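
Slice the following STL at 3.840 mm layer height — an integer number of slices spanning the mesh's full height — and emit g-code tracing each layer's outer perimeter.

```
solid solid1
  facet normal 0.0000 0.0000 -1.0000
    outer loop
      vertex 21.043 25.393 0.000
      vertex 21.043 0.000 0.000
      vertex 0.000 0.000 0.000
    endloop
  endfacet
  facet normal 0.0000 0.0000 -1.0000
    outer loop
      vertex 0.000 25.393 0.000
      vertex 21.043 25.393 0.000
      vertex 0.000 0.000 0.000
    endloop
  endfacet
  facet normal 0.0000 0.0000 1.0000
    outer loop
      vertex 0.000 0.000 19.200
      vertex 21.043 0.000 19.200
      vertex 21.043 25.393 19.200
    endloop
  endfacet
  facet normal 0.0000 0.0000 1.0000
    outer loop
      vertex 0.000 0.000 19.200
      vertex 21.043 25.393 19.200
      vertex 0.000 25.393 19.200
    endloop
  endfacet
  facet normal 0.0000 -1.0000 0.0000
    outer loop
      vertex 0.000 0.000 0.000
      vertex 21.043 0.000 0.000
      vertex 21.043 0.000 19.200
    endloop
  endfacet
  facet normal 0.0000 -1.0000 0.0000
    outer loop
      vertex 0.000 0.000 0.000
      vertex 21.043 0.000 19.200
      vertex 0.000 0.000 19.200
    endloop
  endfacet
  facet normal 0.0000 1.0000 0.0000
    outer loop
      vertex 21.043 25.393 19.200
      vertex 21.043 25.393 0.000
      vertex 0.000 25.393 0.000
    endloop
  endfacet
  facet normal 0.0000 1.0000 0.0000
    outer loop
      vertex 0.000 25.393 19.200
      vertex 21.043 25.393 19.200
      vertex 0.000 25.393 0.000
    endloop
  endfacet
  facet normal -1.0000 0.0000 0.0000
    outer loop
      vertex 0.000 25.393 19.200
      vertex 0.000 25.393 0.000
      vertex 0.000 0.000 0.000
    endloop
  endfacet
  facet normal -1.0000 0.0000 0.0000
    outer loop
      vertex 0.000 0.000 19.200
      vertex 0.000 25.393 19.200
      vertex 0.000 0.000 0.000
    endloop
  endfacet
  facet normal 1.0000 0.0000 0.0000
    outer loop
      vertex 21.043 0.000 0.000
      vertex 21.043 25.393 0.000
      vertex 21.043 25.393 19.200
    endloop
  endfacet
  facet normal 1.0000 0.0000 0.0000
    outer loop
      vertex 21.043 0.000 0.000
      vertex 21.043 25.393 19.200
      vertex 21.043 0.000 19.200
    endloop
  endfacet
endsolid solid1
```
; perimeter-only toolpath
G21 ; units = mm
G90 ; absolute positioning
G28 ; home
; layer 1
G0 Z3.840
G0 X0.000 Y0.000
G1 X21.043 Y0.000
G1 X21.043 Y25.393
G1 X0.000 Y25.393
G1 X0.000 Y0.000
; layer 2
G0 Z7.680
G0 X0.000 Y0.000
G1 X21.043 Y0.000
G1 X21.043 Y25.393
G1 X0.000 Y25.393
G1 X0.000 Y0.000
; layer 3
G0 Z11.520
G0 X0.000 Y0.000
G1 X21.043 Y0.000
G1 X21.043 Y25.393
G1 X0.000 Y25.393
G1 X0.000 Y0.000
; layer 4
G0 Z15.360
G0 X0.000 Y0.000
G1 X21.043 Y0.000
G1 X21.043 Y25.393
G1 X0.000 Y25.393
G1 X0.000 Y0.000
; layer 5
G0 Z19.200
G0 X0.000 Y0.000
G1 X21.043 Y0.000
G1 X21.043 Y25.393
G1 X0.000 Y25.393
G1 X0.000 Y0.000
M2 ; end

The solid is a rectangular box, roughly 21 × 25.4 mm footprint and 19.2 mm tall. Slicing at Δz = 3.840 mm — 5 equal slices spanning the solid's height, so layer i sits at z = i·h/5 — gives 5 non-empty perimeters. Each is a 4-segment closed polygon; G0 lifts to the layer z and rapids to the start vertex, then G1 traces the edges.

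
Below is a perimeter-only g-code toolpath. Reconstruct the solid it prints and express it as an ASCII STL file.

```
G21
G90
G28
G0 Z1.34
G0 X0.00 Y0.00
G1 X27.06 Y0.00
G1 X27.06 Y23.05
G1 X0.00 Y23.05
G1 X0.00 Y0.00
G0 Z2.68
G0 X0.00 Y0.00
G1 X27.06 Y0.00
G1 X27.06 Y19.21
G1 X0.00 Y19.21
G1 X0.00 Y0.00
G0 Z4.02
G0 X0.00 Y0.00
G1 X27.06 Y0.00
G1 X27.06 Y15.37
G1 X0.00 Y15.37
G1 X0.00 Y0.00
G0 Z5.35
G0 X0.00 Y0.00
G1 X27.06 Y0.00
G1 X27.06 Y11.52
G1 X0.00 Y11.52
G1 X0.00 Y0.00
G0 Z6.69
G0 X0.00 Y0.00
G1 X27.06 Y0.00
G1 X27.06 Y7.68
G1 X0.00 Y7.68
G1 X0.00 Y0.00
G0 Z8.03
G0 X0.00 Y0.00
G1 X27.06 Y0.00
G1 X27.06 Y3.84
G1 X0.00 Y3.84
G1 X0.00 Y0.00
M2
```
solid part
  facet normal 0.0000 0.0000 -1.0000
    outer loop
      vertex 27.06 26.89 0.00
      vertex 27.06 0.00 0.00
      vertex 0.00 0.00 0.00
    endloop
  endfacet
  facet normal 0.0000 0.0000 -1.0000
    outer loop
      vertex 0.00 26.89 0.00
      vertex 27.06 26.89 0.00
      vertex 0.00 0.00 0.00
    endloop
  endfacet
  facet normal 0.0000 -1.0000 0.0000
    outer loop
      vertex 0.00 0.00 0.00
      vertex 27.06 0.00 0.00
      vertex 27.06 0.00 9.37
    endloop
  endfacet
  facet normal 0.0000 -1.0000 0.0000
    outer loop
      vertex 0.00 0.00 0.00
      vertex 27.06 0.00 9.37
      vertex 0.00 0.00 9.37
    endloop
  endfacet
  facet normal 0.0000 0.3291 0.9443
    outer loop
      vertex 0.00 0.00 9.37
      vertex 27.06 0.00 9.37
      vertex 27.06 26.89 0.00
    endloop
  endfacet
  facet normal 0.0000 0.3291 0.9443
    outer loop
      vertex 0.00 0.00 9.37
      vertex 27.06 26.89 0.00
      vertex 0.00 26.89 0.00
    endloop
  endfacet
  facet normal -1.0000 0.0000 0.0000
    outer loop
      vertex 0.00 0.00 9.37
      vertex 0.00 26.89 0.00
      vertex 0.00 0.00 0.00
    endloop
  endfacet
  facet normal 1.0000 0.0000 0.0000
    outer loop
      vertex 27.06 0.00 0.00
      vertex 27.06 26.89 0.00
      vertex 27.06 0.00 9.37
    endloop
  endfacet
endsolid part

The G0 Z moves step by Δz≈1.34 mm. The G1 loops shrink linearly with z, so the solid tapers from its base footprint up to z≈9.37. Closing with a flat bottom cap and the tapered top and triangulating gives 8 facets — a wedge (ramp): 27.1 × 26.9 mm base, rising to 9.37 mm along the y=0 edge and sloping linearly to z=0 at y=26.9.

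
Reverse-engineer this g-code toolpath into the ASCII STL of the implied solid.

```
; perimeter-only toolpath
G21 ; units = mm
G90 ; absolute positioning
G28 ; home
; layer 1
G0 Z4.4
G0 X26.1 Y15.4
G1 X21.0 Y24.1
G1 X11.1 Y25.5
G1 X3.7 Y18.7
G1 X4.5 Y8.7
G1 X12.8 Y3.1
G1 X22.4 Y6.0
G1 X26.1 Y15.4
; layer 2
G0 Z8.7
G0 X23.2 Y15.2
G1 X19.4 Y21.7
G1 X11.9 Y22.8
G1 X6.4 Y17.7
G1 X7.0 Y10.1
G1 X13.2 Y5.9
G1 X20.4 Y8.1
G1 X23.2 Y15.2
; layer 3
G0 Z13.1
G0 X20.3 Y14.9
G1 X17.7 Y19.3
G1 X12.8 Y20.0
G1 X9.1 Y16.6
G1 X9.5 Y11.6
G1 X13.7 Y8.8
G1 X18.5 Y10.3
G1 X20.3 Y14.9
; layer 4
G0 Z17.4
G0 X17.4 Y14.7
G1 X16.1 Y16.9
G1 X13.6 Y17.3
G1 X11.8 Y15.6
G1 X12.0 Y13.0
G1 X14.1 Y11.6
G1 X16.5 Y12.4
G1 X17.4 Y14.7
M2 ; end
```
solid part
  facet normal 0.0000 0.0000 -1.0000
    outer loop
      vertex 10.2 28.3 0.0
      vertex 22.6 26.5 0.0
      vertex 29.0 15.6 0.0
    endloop
  endfacet
  facet normal 0.0000 0.0000 -1.0000
    outer loop
      vertex 1.0 19.8 0.0
      vertex 10.2 28.3 0.0
      vertex 29.0 15.6 0.0
    endloop
  endfacet
  facet normal 0.0000 0.0000 -1.0000
    outer loop
      vertex 2.0 7.2 0.0
      vertex 1.0 19.8 0.0
      vertex 29.0 15.6 0.0
    endloop
  endfacet
  facet normal 0.0000 0.0000 -1.0000
    outer loop
      vertex 12.4 0.2 0.0
      vertex 2.0 7.2 0.0
      vertex 29.0 15.6 0.0
    endloop
  endfacet
  facet normal 0.0000 0.0000 -1.0000
    outer loop
      vertex 24.4 3.9 0.0
      vertex 12.4 0.2 0.0
      vertex 29.0 15.6 0.0
    endloop
  endfacet
  facet normal 0.7397 0.4343 0.5139
    outer loop
      vertex 29.0 15.6 0.0
      vertex 22.6 26.5 0.0
      vertex 14.5 14.5 21.8
    endloop
  endfacet
  facet normal 0.1233 0.8493 0.5133
    outer loop
      vertex 22.6 26.5 0.0
      vertex 10.2 28.3 0.0
      vertex 14.5 14.5 21.8
    endloop
  endfacet
  facet normal -0.5822 0.6302 0.5137
    outer loop
      vertex 10.2 28.3 0.0
      vertex 1.0 19.8 0.0
      vertex 14.5 14.5 21.8
    endloop
  endfacet
  facet normal -0.8555 -0.0679 0.5133
    outer loop
      vertex 1.0 19.8 0.0
      vertex 2.0 7.2 0.0
      vertex 14.5 14.5 21.8
    endloop
  endfacet
  facet normal -0.4792 -0.7120 0.5132
    outer loop
      vertex 2.0 7.2 0.0
      vertex 12.4 0.2 0.0
      vertex 14.5 14.5 21.8
    endloop
  endfacet
  facet normal 0.2528 -0.8200 0.5135
    outer loop
      vertex 12.4 0.2 0.0
      vertex 24.4 3.9 0.0
      vertex 14.5 14.5 21.8
    endloop
  endfacet
  facet normal 0.7978 -0.3137 0.5148
    outer loop
      vertex 24.4 3.9 0.0
      vertex 29.0 15.6 0.0
      vertex 14.5 14.5 21.8
    endloop
  endfacet
endsolid part

The G0 Z moves step by Δz≈4.4 mm. The G1 loops shrink linearly with z, so the solid tapers from its base footprint up to z≈21.8. Closing with a flat bottom cap and the tapered top and triangulating gives 12 facets — a regular 7-sided pyramid, base circumscribed radius ≈ 14.5 mm, apex at z ≈ 21.8 mm.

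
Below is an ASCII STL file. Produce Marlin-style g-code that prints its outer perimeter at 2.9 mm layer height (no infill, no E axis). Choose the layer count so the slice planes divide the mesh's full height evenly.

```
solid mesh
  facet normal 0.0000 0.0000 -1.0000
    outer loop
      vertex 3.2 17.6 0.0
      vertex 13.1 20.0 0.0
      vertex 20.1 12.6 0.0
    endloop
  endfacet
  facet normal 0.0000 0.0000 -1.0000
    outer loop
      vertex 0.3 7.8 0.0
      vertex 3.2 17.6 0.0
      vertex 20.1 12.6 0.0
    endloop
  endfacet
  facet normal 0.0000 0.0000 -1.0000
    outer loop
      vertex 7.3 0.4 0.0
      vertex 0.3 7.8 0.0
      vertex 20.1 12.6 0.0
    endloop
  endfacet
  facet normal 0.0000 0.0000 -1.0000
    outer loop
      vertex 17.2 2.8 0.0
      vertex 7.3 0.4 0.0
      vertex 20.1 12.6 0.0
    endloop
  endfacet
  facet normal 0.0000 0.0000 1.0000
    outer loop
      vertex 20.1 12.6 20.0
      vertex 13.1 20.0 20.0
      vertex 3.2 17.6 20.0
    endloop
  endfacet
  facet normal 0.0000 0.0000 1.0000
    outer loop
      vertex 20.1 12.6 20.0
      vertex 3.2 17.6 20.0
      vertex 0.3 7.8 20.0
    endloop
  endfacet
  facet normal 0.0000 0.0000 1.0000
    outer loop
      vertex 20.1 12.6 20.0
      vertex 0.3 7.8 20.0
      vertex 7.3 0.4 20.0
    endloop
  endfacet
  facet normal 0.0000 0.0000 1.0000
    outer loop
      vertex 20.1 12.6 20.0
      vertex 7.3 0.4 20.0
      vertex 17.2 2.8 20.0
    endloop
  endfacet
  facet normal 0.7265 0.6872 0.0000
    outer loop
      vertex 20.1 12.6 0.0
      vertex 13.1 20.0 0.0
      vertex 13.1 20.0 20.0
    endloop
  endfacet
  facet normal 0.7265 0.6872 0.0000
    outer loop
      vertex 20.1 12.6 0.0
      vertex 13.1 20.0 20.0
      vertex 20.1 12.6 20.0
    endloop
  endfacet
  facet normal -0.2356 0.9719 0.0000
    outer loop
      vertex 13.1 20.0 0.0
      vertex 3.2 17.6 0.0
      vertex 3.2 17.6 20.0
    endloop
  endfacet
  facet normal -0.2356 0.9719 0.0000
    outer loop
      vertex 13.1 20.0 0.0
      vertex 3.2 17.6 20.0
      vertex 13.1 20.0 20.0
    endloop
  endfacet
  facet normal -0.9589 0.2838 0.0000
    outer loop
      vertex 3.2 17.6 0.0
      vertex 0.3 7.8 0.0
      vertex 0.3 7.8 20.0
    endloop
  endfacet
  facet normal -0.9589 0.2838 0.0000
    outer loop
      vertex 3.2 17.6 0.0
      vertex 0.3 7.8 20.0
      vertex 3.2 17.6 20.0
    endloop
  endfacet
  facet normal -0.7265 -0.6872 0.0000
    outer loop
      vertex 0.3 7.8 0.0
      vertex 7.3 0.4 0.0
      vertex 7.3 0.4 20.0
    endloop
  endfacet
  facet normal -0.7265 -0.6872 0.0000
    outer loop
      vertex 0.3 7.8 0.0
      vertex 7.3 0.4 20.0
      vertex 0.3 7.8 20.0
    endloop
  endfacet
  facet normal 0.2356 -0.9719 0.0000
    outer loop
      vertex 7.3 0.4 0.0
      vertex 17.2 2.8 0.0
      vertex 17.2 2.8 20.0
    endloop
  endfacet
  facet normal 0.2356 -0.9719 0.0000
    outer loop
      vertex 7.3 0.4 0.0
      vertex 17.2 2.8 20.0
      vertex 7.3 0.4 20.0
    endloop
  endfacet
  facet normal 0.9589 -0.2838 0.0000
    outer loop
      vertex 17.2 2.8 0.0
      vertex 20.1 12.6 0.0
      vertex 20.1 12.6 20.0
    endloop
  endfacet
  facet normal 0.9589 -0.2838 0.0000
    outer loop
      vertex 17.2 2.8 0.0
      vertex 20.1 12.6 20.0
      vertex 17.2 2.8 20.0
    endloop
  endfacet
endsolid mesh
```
; perimeter-only toolpath
G21 ; units = mm
G90 ; absolute positioning
G28 ; home
; layer 1
G0 Z2.9
G0 X20.1 Y12.6
G1 X13.1 Y20.0
G1 X3.2 Y17.6
G1 X0.3 Y7.8
G1 X7.3 Y0.4
G1 X17.2 Y2.8
G1 X20.1 Y12.6
; layer 2
G0 Z5.7
G0 X20.1 Y12.6
G1 X13.1 Y20.0
G1 X3.2 Y17.6
G1 X0.3 Y7.8
G1 X7.3 Y0.4
G1 X17.2 Y2.8
G1 X20.1 Y12.6
; layer 3
G0 Z8.6
G0 X20.1 Y12.6
G1 X13.1 Y20.0
G1 X3.2 Y17.6
G1 X0.3 Y7.8
G1 X7.3 Y0.4
G1 X17.2 Y2.8
G1 X20.1 Y12.6
; layer 4
G0 Z11.4
G0 X20.1 Y12.6
G1 X13.1 Y20.0
G1 X3.2 Y17.6
G1 X0.3 Y7.8
G1 X7.3 Y0.4
G1 X17.2 Y2.8
G1 X20.1 Y12.6
; layer 5
G0 Z14.3
G0 X20.1 Y12.6
G1 X13.1 Y20.0
G1 X3.2 Y17.6
G1 X0.3 Y7.8
G1 X7.3 Y0.4
G1 X17.2 Y2.8
G1 X20.1 Y12.6
; layer 6
G0 Z17.1
G0 X20.1 Y12.6
G1 X13.1 Y20.0
G1 X3.2 Y17.6
G1 X0.3 Y7.8
G1 X7.3 Y0.4
G1 X17.2 Y2.8
G1 X20.1 Y12.6
; layer 7
G0 Z20.0
G0 X20.1 Y12.6
G1 X13.1 Y20.0
G1 X3.2 Y17.6
G1 X0.3 Y7.8
G1 X7.3 Y0.4
G1 X17.2 Y2.8
G1 X20.1 Y12.6
M2 ; end

The solid is a regular 6-sided prism (a cylinder approximated with 6 flat sides), circumscribed radius ≈ 10.2 mm, height ≈ 20 mm. Slicing at Δz = 2.9 mm — 7 equal slices spanning the solid's height, so layer i sits at z = i·h/7 — gives 7 non-empty perimeters. Each is a 6-segment closed polygon; G0 lifts to the layer z and rapids to the start vertex, then G1 traces the edges.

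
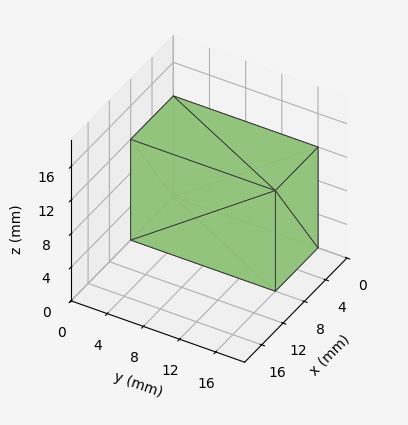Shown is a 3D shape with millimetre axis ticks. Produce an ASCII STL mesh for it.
Reading the render: the shape is a rectangular box, roughly 8 × 16 mm footprint and 12 mm tall (dimensions read to the nearest mm from the axis ticks). For the STL, each face is triangulated and given an outward normal.

solid part
  facet normal 0.0000 0.0000 -1.0000
    outer loop
      vertex 8.00 16.00 0.00
      vertex 8.00 0.00 0.00
      vertex 0.00 0.00 0.00
    endloop
  endfacet
  facet normal 0.0000 0.0000 -1.0000
    outer loop
      vertex 0.00 16.00 0.00
      vertex 8.00 16.00 0.00
      vertex 0.00 0.00 0.00
    endloop
  endfacet
  facet normal 0.0000 0.0000 1.0000
    outer loop
      vertex 0.00 0.00 12.00
      vertex 8.00 0.00 12.00
      vertex 8.00 16.00 12.00
    endloop
  endfacet
  facet normal 0.0000 0.0000 1.0000
    outer loop
      vertex 0.00 0.00 12.00
      vertex 8.00 16.00 12.00
      vertex 0.00 16.00 12.00
    endloop
  endfacet
  facet normal 0.0000 -1.0000 0.0000
    outer loop
      vertex 0.00 0.00 0.00
      vertex 8.00 0.00 0.00
      vertex 8.00 0.00 12.00
    endloop
  endfacet
  facet normal 0.0000 -1.0000 0.0000
    outer loop
      vertex 0.00 0.00 0.00
      vertex 8.00 0.00 12.00
      vertex 0.00 0.00 12.00
    endloop
  endfacet
  facet normal 0.0000 1.0000 0.0000
    outer loop
      vertex 8.00 16.00 12.00
      vertex 8.00 16.00 0.00
      vertex 0.00 16.00 0.00
    endloop
  endfacet
  facet normal 0.0000 1.0000 0.0000
    outer loop
      vertex 0.00 16.00 12.00
      vertex 8.00 16.00 12.00
      vertex 0.00 16.00 0.00
    endloop
  endfacet
  facet normal -1.0000 0.0000 0.0000
    outer loop
      vertex 0.00 16.00 12.00
      vertex 0.00 16.00 0.00
      vertex 0.00 0.00 0.00
    endloop
  endfacet
  facet normal -1.0000 0.0000 0.0000
    outer loop
      vertex 0.00 0.00 12.00
      vertex 0.00 16.00 12.00
      vertex 0.00 0.00 0.00
    endloop
  endfacet
  facet normal 1.0000 0.0000 0.0000
    outer loop
      vertex 8.00 0.00 0.00
      vertex 8.00 16.00 0.00
      vertex 8.00 16.00 12.00
    endloop
  endfacet
  facet normal 1.0000 0.0000 0.0000
    outer loop
      vertex 8.00 0.00 0.00
      vertex 8.00 16.00 12.00
      vertex 8.00 0.00 12.00
    endloop
  endfacet
endsolid part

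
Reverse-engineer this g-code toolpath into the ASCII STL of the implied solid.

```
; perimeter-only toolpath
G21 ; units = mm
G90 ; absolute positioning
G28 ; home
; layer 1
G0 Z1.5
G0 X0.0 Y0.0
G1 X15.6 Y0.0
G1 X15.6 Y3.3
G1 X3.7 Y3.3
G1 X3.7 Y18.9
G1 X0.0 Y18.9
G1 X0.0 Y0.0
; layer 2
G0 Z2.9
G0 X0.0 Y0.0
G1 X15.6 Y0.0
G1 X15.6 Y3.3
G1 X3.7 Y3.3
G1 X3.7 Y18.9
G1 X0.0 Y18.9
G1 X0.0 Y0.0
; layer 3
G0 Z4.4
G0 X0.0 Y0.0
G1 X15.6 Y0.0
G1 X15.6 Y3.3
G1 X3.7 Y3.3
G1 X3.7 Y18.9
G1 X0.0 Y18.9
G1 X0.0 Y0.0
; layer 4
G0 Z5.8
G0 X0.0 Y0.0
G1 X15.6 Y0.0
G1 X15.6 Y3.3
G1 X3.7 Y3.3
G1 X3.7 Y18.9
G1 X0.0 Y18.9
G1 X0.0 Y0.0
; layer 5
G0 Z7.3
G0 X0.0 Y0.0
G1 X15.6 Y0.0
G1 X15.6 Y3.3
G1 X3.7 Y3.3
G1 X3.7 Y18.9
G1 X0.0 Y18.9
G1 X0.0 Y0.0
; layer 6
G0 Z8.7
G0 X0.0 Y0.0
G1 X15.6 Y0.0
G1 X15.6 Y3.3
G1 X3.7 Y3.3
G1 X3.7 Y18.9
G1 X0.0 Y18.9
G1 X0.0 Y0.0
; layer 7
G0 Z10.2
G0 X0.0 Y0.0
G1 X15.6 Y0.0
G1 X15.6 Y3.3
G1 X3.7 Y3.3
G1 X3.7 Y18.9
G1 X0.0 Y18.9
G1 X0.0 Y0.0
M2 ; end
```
solid part
  facet normal 0.0000 0.0000 -1.0000
    outer loop
      vertex 15.6 3.3 0.0
      vertex 15.6 0.0 0.0
      vertex 0.0 0.0 0.0
    endloop
  endfacet
  facet normal 0.0000 0.0000 -1.0000
    outer loop
      vertex 3.7 3.3 0.0
      vertex 15.6 3.3 0.0
      vertex 0.0 0.0 0.0
    endloop
  endfacet
  facet normal 0.0000 0.0000 -1.0000
    outer loop
      vertex 3.7 18.9 0.0
      vertex 3.7 3.3 0.0
      vertex 0.0 0.0 0.0
    endloop
  endfacet
  facet normal 0.0000 0.0000 -1.0000
    outer loop
      vertex 0.0 18.9 0.0
      vertex 3.7 18.9 0.0
      vertex 0.0 0.0 0.0
    endloop
  endfacet
  facet normal 0.0000 0.0000 1.0000
    outer loop
      vertex 0.0 0.0 10.2
      vertex 15.6 0.0 10.2
      vertex 15.6 3.3 10.2
    endloop
  endfacet
  facet normal 0.0000 0.0000 1.0000
    outer loop
      vertex 0.0 0.0 10.2
      vertex 15.6 3.3 10.2
      vertex 3.7 3.3 10.2
    endloop
  endfacet
  facet normal 0.0000 0.0000 1.0000
    outer loop
      vertex 0.0 0.0 10.2
      vertex 3.7 3.3 10.2
      vertex 3.7 18.9 10.2
    endloop
  endfacet
  facet normal 0.0000 0.0000 1.0000
    outer loop
      vertex 0.0 0.0 10.2
      vertex 3.7 18.9 10.2
      vertex 0.0 18.9 10.2
    endloop
  endfacet
  facet normal 0.0000 -1.0000 0.0000
    outer loop
      vertex 0.0 0.0 0.0
      vertex 15.6 0.0 0.0
      vertex 15.6 0.0 10.2
    endloop
  endfacet
  facet normal 0.0000 -1.0000 0.0000
    outer loop
      vertex 0.0 0.0 0.0
      vertex 15.6 0.0 10.2
      vertex 0.0 0.0 10.2
    endloop
  endfacet
  facet normal 1.0000 0.0000 0.0000
    outer loop
      vertex 15.6 0.0 0.0
      vertex 15.6 3.3 0.0
      vertex 15.6 3.3 10.2
    endloop
  endfacet
  facet normal 1.0000 0.0000 0.0000
    outer loop
      vertex 15.6 0.0 0.0
      vertex 15.6 3.3 10.2
      vertex 15.6 0.0 10.2
    endloop
  endfacet
  facet normal 0.0000 1.0000 0.0000
    outer loop
      vertex 15.6 3.3 0.0
      vertex 3.7 3.3 0.0
      vertex 3.7 3.3 10.2
    endloop
  endfacet
  facet normal 0.0000 1.0000 0.0000
    outer loop
      vertex 15.6 3.3 0.0
      vertex 3.7 3.3 10.2
      vertex 15.6 3.3 10.2
    endloop
  endfacet
  facet normal 1.0000 0.0000 0.0000
    outer loop
      vertex 3.7 3.3 0.0
      vertex 3.7 18.9 0.0
      vertex 3.7 18.9 10.2
    endloop
  endfacet
  facet normal 1.0000 0.0000 0.0000
    outer loop
      vertex 3.7 3.3 0.0
      vertex 3.7 18.9 10.2
      vertex 3.7 3.3 10.2
    endloop
  endfacet
  facet normal 0.0000 1.0000 0.0000
    outer loop
      vertex 3.7 18.9 0.0
      vertex 0.0 18.9 0.0
      vertex 0.0 18.9 10.2
    endloop
  endfacet
  facet normal 0.0000 1.0000 0.0000
    outer loop
      vertex 3.7 18.9 0.0
      vertex 0.0 18.9 10.2
      vertex 3.7 18.9 10.2
    endloop
  endfacet
  facet normal -1.0000 0.0000 0.0000
    outer loop
      vertex 0.0 18.9 0.0
      vertex 0.0 0.0 0.0
      vertex 0.0 0.0 10.2
    endloop
  endfacet
  facet normal -1.0000 0.0000 0.0000
    outer loop
      vertex 0.0 18.9 0.0
      vertex 0.0 0.0 10.2
      vertex 0.0 18.9 10.2
    endloop
  endfacet
endsolid part

The G0 Z moves step by Δz≈1.5 mm. Every layer's G1 loop is the same polygon, so the solid is a straight extrusion of it from z=0 to z≈10.2. Closing with flat bottom and top caps and triangulating gives 20 facets — an L-shaped prism: outer 15.6 × 18.9 mm, arm thicknesses ≈ 3.3 mm (horizontal) and 3.7 mm (vertical), extruded 10.2 mm in z.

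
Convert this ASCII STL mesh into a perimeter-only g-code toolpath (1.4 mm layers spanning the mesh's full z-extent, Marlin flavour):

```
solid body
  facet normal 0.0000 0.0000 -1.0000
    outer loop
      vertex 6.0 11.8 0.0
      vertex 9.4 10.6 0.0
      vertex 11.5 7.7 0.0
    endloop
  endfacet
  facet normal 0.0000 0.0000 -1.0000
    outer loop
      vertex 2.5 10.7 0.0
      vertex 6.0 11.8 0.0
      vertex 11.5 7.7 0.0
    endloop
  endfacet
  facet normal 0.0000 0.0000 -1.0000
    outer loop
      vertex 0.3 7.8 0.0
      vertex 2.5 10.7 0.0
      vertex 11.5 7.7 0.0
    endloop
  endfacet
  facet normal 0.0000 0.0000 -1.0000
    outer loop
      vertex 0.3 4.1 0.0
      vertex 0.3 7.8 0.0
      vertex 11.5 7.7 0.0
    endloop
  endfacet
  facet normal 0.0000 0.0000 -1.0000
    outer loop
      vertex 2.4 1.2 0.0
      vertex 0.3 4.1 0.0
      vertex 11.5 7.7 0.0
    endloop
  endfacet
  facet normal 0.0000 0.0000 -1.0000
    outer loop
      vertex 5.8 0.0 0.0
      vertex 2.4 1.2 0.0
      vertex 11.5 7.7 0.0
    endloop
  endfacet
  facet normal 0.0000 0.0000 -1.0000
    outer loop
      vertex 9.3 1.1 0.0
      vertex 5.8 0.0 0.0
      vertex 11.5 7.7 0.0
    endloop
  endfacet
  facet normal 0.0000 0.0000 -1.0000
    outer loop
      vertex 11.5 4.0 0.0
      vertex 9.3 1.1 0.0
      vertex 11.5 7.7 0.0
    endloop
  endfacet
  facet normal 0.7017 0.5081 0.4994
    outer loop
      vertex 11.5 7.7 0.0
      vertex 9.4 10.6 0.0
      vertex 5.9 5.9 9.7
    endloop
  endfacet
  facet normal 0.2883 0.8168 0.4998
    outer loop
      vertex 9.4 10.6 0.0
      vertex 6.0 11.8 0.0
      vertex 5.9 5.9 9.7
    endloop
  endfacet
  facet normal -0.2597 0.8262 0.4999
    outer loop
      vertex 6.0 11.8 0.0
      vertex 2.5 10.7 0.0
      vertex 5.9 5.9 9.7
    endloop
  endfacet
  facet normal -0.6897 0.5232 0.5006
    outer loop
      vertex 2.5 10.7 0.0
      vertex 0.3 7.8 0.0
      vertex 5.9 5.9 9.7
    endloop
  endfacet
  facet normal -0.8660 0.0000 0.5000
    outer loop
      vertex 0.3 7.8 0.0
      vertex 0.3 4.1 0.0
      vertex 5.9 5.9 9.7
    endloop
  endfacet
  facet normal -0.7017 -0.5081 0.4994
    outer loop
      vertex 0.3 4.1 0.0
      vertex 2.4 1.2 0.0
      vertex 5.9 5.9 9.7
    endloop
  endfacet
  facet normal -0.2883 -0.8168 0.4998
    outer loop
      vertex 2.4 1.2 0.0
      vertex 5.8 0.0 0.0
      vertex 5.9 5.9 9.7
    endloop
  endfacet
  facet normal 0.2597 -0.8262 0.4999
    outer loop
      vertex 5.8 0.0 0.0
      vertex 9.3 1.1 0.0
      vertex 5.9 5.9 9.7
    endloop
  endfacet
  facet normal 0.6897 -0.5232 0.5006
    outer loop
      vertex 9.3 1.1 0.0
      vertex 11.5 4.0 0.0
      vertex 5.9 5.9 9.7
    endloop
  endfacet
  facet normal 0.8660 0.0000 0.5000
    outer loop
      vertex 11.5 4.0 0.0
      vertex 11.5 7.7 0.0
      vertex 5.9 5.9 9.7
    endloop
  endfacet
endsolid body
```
; perimeter-only toolpath
G21 ; units = mm
G90 ; absolute positioning
G28 ; home
; layer 1
G0 Z1.4
G0 X10.7 Y7.4
G1 X8.9 Y9.9
G1 X6.0 Y11.0
G1 X3.0 Y10.0
G1 X1.1 Y7.5
G1 X1.1 Y4.4
G1 X2.9 Y1.9
G1 X5.8 Y0.8
G1 X8.8 Y1.8
G1 X10.7 Y4.3
G1 X10.7 Y7.4
; layer 2
G0 Z2.8
G0 X9.9 Y7.2
G1 X8.4 Y9.3
G1 X6.0 Y10.1
G1 X3.5 Y9.3
G1 X1.9 Y7.3
G1 X1.9 Y4.6
G1 X3.4 Y2.5
G1 X5.8 Y1.7
G1 X8.3 Y2.5
G1 X9.9 Y4.5
G1 X9.9 Y7.2
; layer 3
G0 Z4.2
G0 X9.1 Y6.9
G1 X7.9 Y8.6
G1 X6.0 Y9.3
G1 X4.0 Y8.6
G1 X2.7 Y7.0
G1 X2.7 Y4.9
G1 X3.9 Y3.2
G1 X5.8 Y2.5
G1 X7.8 Y3.2
G1 X9.1 Y4.8
G1 X9.1 Y6.9
; layer 4
G0 Z5.5
G0 X8.3 Y6.7
G1 X7.4 Y7.9
G1 X5.9 Y8.4
G1 X4.4 Y8.0
G1 X3.5 Y6.7
G1 X3.5 Y5.1
G1 X4.4 Y3.9
G1 X5.9 Y3.4
G1 X7.4 Y3.8
G1 X8.3 Y5.1
G1 X8.3 Y6.7
; layer 5
G0 Z6.9
G0 X7.5 Y6.4
G1 X6.9 Y7.2
G1 X5.9 Y7.6
G1 X4.9 Y7.3
G1 X4.3 Y6.4
G1 X4.3 Y5.4
G1 X4.9 Y4.6
G1 X5.9 Y4.2
G1 X6.9 Y4.5
G1 X7.5 Y5.4
G1 X7.5 Y6.4
; layer 6
G0 Z8.3
G0 X6.7 Y6.2
G1 X6.4 Y6.6
G1 X5.9 Y6.7
G1 X5.4 Y6.6
G1 X5.1 Y6.2
G1 X5.1 Y5.6
G1 X5.4 Y5.2
G1 X5.9 Y5.1
G1 X6.4 Y5.2
G1 X6.7 Y5.6
G1 X6.7 Y6.2
M2 ; end

The solid is a regular 10-sided pyramid, base circumscribed radius ≈ 5.9 mm, apex at z ≈ 9.7 mm. Slicing at Δz = 1.4 mm — 7 equal slices spanning the solid's height, so layer i sits at z = i·h/7 — gives 6 non-empty perimeters. Each is a 10-segment closed polygon; G0 lifts to the layer z and rapids to the start vertex, then G1 traces the edges. The cross-section shrinks linearly with z (the slice at the apex is degenerate and omitted).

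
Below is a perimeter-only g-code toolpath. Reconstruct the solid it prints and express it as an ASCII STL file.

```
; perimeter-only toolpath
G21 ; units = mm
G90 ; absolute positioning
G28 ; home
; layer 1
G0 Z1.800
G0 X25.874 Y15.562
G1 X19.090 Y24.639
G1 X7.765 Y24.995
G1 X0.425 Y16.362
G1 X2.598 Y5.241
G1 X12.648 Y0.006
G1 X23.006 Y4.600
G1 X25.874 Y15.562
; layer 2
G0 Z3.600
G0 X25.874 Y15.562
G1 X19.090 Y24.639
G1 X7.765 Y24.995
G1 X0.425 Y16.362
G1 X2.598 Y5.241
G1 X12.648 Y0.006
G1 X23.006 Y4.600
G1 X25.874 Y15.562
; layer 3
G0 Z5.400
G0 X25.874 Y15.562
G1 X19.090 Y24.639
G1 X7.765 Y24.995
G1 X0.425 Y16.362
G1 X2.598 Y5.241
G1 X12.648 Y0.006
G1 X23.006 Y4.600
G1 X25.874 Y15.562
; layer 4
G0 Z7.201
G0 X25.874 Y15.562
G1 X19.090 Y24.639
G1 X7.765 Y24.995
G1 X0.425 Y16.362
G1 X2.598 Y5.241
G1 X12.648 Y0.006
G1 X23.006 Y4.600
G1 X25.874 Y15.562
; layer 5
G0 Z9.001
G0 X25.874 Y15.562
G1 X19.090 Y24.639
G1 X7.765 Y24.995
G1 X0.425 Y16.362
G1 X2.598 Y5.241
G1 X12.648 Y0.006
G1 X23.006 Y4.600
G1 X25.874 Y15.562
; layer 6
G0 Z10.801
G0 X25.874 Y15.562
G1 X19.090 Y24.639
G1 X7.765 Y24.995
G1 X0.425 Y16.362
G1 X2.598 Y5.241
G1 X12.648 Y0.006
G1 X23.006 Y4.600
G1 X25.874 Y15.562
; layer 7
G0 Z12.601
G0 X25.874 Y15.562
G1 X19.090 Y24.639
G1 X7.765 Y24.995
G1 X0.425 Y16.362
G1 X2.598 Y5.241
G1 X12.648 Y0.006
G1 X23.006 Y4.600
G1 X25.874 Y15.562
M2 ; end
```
solid part
  facet normal 0.0000 0.0000 -1.0000
    outer loop
      vertex 7.765 24.995 0.000
      vertex 19.090 24.639 0.000
      vertex 25.874 15.562 0.000
    endloop
  endfacet
  facet normal 0.0000 0.0000 -1.0000
    outer loop
      vertex 0.425 16.362 0.000
      vertex 7.765 24.995 0.000
      vertex 25.874 15.562 0.000
    endloop
  endfacet
  facet normal 0.0000 0.0000 -1.0000
    outer loop
      vertex 2.598 5.241 0.000
      vertex 0.425 16.362 0.000
      vertex 25.874 15.562 0.000
    endloop
  endfacet
  facet normal 0.0000 0.0000 -1.0000
    outer loop
      vertex 12.648 0.006 0.000
      vertex 2.598 5.241 0.000
      vertex 25.874 15.562 0.000
    endloop
  endfacet
  facet normal 0.0000 0.0000 -1.0000
    outer loop
      vertex 23.006 4.600 0.000
      vertex 12.648 0.006 0.000
      vertex 25.874 15.562 0.000
    endloop
  endfacet
  facet normal 0.0000 0.0000 1.0000
    outer loop
      vertex 25.874 15.562 12.601
      vertex 19.090 24.639 12.601
      vertex 7.765 24.995 12.601
    endloop
  endfacet
  facet normal 0.0000 0.0000 1.0000
    outer loop
      vertex 25.874 15.562 12.601
      vertex 7.765 24.995 12.601
      vertex 0.425 16.362 12.601
    endloop
  endfacet
  facet normal 0.0000 0.0000 1.0000
    outer loop
      vertex 25.874 15.562 12.601
      vertex 0.425 16.362 12.601
      vertex 2.598 5.241 12.601
    endloop
  endfacet
  facet normal 0.0000 0.0000 1.0000
    outer loop
      vertex 25.874 15.562 12.601
      vertex 2.598 5.241 12.601
      vertex 12.648 0.006 12.601
    endloop
  endfacet
  facet normal 0.0000 0.0000 1.0000
    outer loop
      vertex 25.874 15.562 12.601
      vertex 12.648 0.006 12.601
      vertex 23.006 4.600 12.601
    endloop
  endfacet
  facet normal 0.8010 0.5987 0.0000
    outer loop
      vertex 25.874 15.562 0.000
      vertex 19.090 24.639 0.000
      vertex 19.090 24.639 12.601
    endloop
  endfacet
  facet normal 0.8010 0.5987 0.0000
    outer loop
      vertex 25.874 15.562 0.000
      vertex 19.090 24.639 12.601
      vertex 25.874 15.562 12.601
    endloop
  endfacet
  facet normal 0.0314 0.9995 0.0000
    outer loop
      vertex 19.090 24.639 0.000
      vertex 7.765 24.995 0.000
      vertex 7.765 24.995 12.601
    endloop
  endfacet
  facet normal 0.0314 0.9995 0.0000
    outer loop
      vertex 19.090 24.639 0.000
      vertex 7.765 24.995 12.601
      vertex 19.090 24.639 12.601
    endloop
  endfacet
  facet normal -0.7619 0.6477 0.0000
    outer loop
      vertex 7.765 24.995 0.000
      vertex 0.425 16.362 0.000
      vertex 0.425 16.362 12.601
    endloop
  endfacet
  facet normal -0.7619 0.6477 0.0000
    outer loop
      vertex 7.765 24.995 0.000
      vertex 0.425 16.362 12.601
      vertex 7.765 24.995 12.601
    endloop
  endfacet
  facet normal -0.9814 -0.1918 0.0000
    outer loop
      vertex 0.425 16.362 0.000
      vertex 2.598 5.241 0.000
      vertex 2.598 5.241 12.601
    endloop
  endfacet
  facet normal -0.9814 -0.1918 0.0000
    outer loop
      vertex 0.425 16.362 0.000
      vertex 2.598 5.241 12.601
      vertex 0.425 16.362 12.601
    endloop
  endfacet
  facet normal -0.4620 -0.8869 0.0000
    outer loop
      vertex 2.598 5.241 0.000
      vertex 12.648 0.006 0.000
      vertex 12.648 0.006 12.601
    endloop
  endfacet
  facet normal -0.4620 -0.8869 0.0000
    outer loop
      vertex 2.598 5.241 0.000
      vertex 12.648 0.006 12.601
      vertex 2.598 5.241 12.601
    endloop
  endfacet
  facet normal 0.4054 -0.9141 0.0000
    outer loop
      vertex 12.648 0.006 0.000
      vertex 23.006 4.600 0.000
      vertex 23.006 4.600 12.601
    endloop
  endfacet
  facet normal 0.4054 -0.9141 0.0000
    outer loop
      vertex 12.648 0.006 0.000
      vertex 23.006 4.600 12.601
      vertex 12.648 0.006 12.601
    endloop
  endfacet
  facet normal 0.9674 -0.2531 0.0000
    outer loop
      vertex 23.006 4.600 0.000
      vertex 25.874 15.562 0.000
      vertex 25.874 15.562 12.601
    endloop
  endfacet
  facet normal 0.9674 -0.2531 0.0000
    outer loop
      vertex 23.006 4.600 0.000
      vertex 25.874 15.562 12.601
      vertex 23.006 4.600 12.601
    endloop
  endfacet
endsolid part

The G0 Z moves step by Δz≈1.800 mm. Every layer's G1 loop is the same polygon, so the solid is a straight extrusion of it from z=0 to z≈12.6. Closing with flat bottom and top caps and triangulating gives 24 facets — a regular 7-sided prism (a cylinder approximated with 7 flat sides), circumscribed radius ≈ 13.1 mm, height ≈ 12.6 mm.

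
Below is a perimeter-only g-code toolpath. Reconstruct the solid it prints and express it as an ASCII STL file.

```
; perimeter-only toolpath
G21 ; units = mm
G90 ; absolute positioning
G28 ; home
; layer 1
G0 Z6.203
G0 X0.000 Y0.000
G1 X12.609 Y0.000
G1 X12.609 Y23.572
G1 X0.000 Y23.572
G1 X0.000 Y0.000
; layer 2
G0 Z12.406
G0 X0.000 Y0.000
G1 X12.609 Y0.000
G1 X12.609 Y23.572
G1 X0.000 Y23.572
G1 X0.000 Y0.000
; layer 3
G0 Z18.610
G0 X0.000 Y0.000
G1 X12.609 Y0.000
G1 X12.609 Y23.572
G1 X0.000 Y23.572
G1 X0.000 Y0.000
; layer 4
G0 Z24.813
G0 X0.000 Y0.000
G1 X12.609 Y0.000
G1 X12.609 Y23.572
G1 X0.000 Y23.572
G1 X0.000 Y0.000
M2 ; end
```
solid part
  facet normal 0.0000 0.0000 -1.0000
    outer loop
      vertex 12.609 23.572 0.000
      vertex 12.609 0.000 0.000
      vertex 0.000 0.000 0.000
    endloop
  endfacet
  facet normal 0.0000 0.0000 -1.0000
    outer loop
      vertex 0.000 23.572 0.000
      vertex 12.609 23.572 0.000
      vertex 0.000 0.000 0.000
    endloop
  endfacet
  facet normal 0.0000 0.0000 1.0000
    outer loop
      vertex 0.000 0.000 24.813
      vertex 12.609 0.000 24.813
      vertex 12.609 23.572 24.813
    endloop
  endfacet
  facet normal 0.0000 0.0000 1.0000
    outer loop
      vertex 0.000 0.000 24.813
      vertex 12.609 23.572 24.813
      vertex 0.000 23.572 24.813
    endloop
  endfacet
  facet normal 0.0000 -1.0000 0.0000
    outer loop
      vertex 0.000 0.000 0.000
      vertex 12.609 0.000 0.000
      vertex 12.609 0.000 24.813
    endloop
  endfacet
  facet normal 0.0000 -1.0000 0.0000
    outer loop
      vertex 0.000 0.000 0.000
      vertex 12.609 0.000 24.813
      vertex 0.000 0.000 24.813
    endloop
  endfacet
  facet normal 0.0000 1.0000 0.0000
    outer loop
      vertex 12.609 23.572 24.813
      vertex 12.609 23.572 0.000
      vertex 0.000 23.572 0.000
    endloop
  endfacet
  facet normal 0.0000 1.0000 0.0000
    outer loop
      vertex 0.000 23.572 24.813
      vertex 12.609 23.572 24.813
      vertex 0.000 23.572 0.000
    endloop
  endfacet
  facet normal -1.0000 0.0000 0.0000
    outer loop
      vertex 0.000 23.572 24.813
      vertex 0.000 23.572 0.000
      vertex 0.000 0.000 0.000
    endloop
  endfacet
  facet normal -1.0000 0.0000 0.0000
    outer loop
      vertex 0.000 0.000 24.813
      vertex 0.000 23.572 24.813
      vertex 0.000 0.000 0.000
    endloop
  endfacet
  facet normal 1.0000 0.0000 0.0000
    outer loop
      vertex 12.609 0.000 0.000
      vertex 12.609 23.572 0.000
      vertex 12.609 23.572 24.813
    endloop
  endfacet
  facet normal 1.0000 0.0000 0.0000
    outer loop
      vertex 12.609 0.000 0.000
      vertex 12.609 23.572 24.813
      vertex 12.609 0.000 24.813
    endloop
  endfacet
endsolid part

The G0 Z moves step by Δz≈6.203 mm. Every layer's G1 loop is the same polygon, so the solid is a straight extrusion of it from z=0 to z≈24.8. Closing with flat bottom and top caps and triangulating gives 12 facets — a rectangular box, roughly 12.6 × 23.6 mm footprint and 24.8 mm tall.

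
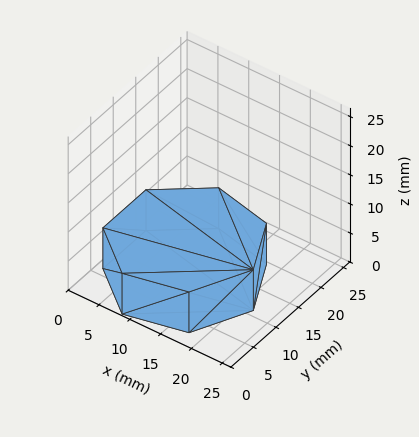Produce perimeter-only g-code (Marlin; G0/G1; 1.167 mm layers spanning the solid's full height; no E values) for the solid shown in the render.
Reading the render: the shape is a regular 7-sided prism (a cylinder approximated with 7 flat sides), circumscribed radius ≈ 11 mm, height ≈ 7 mm (dimensions read to the nearest mm from the axis ticks). For the g-code, the solid's height is divided into equal slices at the stated Δz and each level perimeter traced with G1 moves after a G0 lift.

; perimeter-only toolpath
G21 ; units = mm
G90 ; absolute positioning
G28 ; home
; layer 1
G0 Z1.167
G0 X22.000 Y11.000
G1 X17.858 Y19.600
G1 X8.552 Y21.724
G1 X1.089 Y15.773
G1 X1.089 Y6.227
G1 X8.552 Y0.276
G1 X17.858 Y2.400
G1 X22.000 Y11.000
; layer 2
G0 Z2.333
G0 X22.000 Y11.000
G1 X17.858 Y19.600
G1 X8.552 Y21.724
G1 X1.089 Y15.773
G1 X1.089 Y6.227
G1 X8.552 Y0.276
G1 X17.858 Y2.400
G1 X22.000 Y11.000
; layer 3
G0 Z3.500
G0 X22.000 Y11.000
G1 X17.858 Y19.600
G1 X8.552 Y21.724
G1 X1.089 Y15.773
G1 X1.089 Y6.227
G1 X8.552 Y0.276
G1 X17.858 Y2.400
G1 X22.000 Y11.000
; layer 4
G0 Z4.667
G0 X22.000 Y11.000
G1 X17.858 Y19.600
G1 X8.552 Y21.724
G1 X1.089 Y15.773
G1 X1.089 Y6.227
G1 X8.552 Y0.276
G1 X17.858 Y2.400
G1 X22.000 Y11.000
; layer 5
G0 Z5.833
G0 X22.000 Y11.000
G1 X17.858 Y19.600
G1 X8.552 Y21.724
G1 X1.089 Y15.773
G1 X1.089 Y6.227
G1 X8.552 Y0.276
G1 X17.858 Y2.400
G1 X22.000 Y11.000
; layer 6
G0 Z7.000
G0 X22.000 Y11.000
G1 X17.858 Y19.600
G1 X8.552 Y21.724
G1 X1.089 Y15.773
G1 X1.089 Y6.227
G1 X8.552 Y0.276
G1 X17.858 Y2.400
G1 X22.000 Y11.000
M2 ; end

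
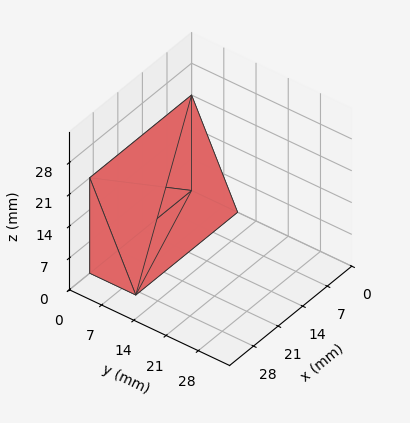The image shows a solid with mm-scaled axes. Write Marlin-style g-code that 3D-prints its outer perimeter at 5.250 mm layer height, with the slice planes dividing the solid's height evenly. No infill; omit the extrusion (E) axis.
Reading the render: the shape is a wedge (ramp): 29 × 10 mm base, rising to 21 mm along the y=0 edge and sloping linearly to z=0 at y=10 (dimensions read to the nearest mm from the axis ticks). For the g-code, the solid's height is divided into equal slices at the stated Δz and each level perimeter traced with G1 moves after a G0 lift.

; perimeter-only toolpath
G21 ; units = mm
G90 ; absolute positioning
G28 ; home
; layer 1
G0 Z5.250
G0 X0.000 Y0.000
G1 X29.000 Y0.000
G1 X29.000 Y7.500
G1 X0.000 Y7.500
G1 X0.000 Y0.000
; layer 2
G0 Z10.500
G0 X0.000 Y0.000
G1 X29.000 Y0.000
G1 X29.000 Y5.000
G1 X0.000 Y5.000
G1 X0.000 Y0.000
; layer 3
G0 Z15.750
G0 X0.000 Y0.000
G1 X29.000 Y0.000
G1 X29.000 Y2.500
G1 X0.000 Y2.500
G1 X0.000 Y0.000
M2 ; end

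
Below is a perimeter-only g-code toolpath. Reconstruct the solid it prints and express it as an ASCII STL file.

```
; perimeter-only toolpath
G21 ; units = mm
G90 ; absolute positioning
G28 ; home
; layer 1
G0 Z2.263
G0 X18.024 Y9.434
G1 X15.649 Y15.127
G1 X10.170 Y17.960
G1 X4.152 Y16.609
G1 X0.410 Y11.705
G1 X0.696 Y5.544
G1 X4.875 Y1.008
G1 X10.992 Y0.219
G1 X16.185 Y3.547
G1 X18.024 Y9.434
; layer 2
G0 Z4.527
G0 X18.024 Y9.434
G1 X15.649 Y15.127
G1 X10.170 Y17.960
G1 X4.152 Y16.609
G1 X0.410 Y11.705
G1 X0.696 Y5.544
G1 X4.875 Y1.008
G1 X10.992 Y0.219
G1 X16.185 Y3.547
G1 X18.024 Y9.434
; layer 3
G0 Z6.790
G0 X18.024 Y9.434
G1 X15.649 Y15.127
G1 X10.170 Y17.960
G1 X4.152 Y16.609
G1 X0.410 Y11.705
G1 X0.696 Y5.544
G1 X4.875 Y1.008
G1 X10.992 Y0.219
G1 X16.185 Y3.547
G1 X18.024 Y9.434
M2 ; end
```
solid part
  facet normal 0.0000 0.0000 -1.0000
    outer loop
      vertex 10.170 17.960 0.000
      vertex 15.649 15.127 0.000
      vertex 18.024 9.434 0.000
    endloop
  endfacet
  facet normal 0.0000 0.0000 -1.0000
    outer loop
      vertex 4.152 16.609 0.000
      vertex 10.170 17.960 0.000
      vertex 18.024 9.434 0.000
    endloop
  endfacet
  facet normal 0.0000 0.0000 -1.0000
    outer loop
      vertex 0.410 11.705 0.000
      vertex 4.152 16.609 0.000
      vertex 18.024 9.434 0.000
    endloop
  endfacet
  facet normal 0.0000 0.0000 -1.0000
    outer loop
      vertex 0.696 5.544 0.000
      vertex 0.410 11.705 0.000
      vertex 18.024 9.434 0.000
    endloop
  endfacet
  facet normal 0.0000 0.0000 -1.0000
    outer loop
      vertex 4.875 1.008 0.000
      vertex 0.696 5.544 0.000
      vertex 18.024 9.434 0.000
    endloop
  endfacet
  facet normal 0.0000 0.0000 -1.0000
    outer loop
      vertex 10.992 0.219 0.000
      vertex 4.875 1.008 0.000
      vertex 18.024 9.434 0.000
    endloop
  endfacet
  facet normal 0.0000 0.0000 -1.0000
    outer loop
      vertex 16.185 3.547 0.000
      vertex 10.992 0.219 0.000
      vertex 18.024 9.434 0.000
    endloop
  endfacet
  facet normal 0.0000 0.0000 1.0000
    outer loop
      vertex 18.024 9.434 6.790
      vertex 15.649 15.127 6.790
      vertex 10.170 17.960 6.790
    endloop
  endfacet
  facet normal 0.0000 0.0000 1.0000
    outer loop
      vertex 18.024 9.434 6.790
      vertex 10.170 17.960 6.790
      vertex 4.152 16.609 6.790
    endloop
  endfacet
  facet normal 0.0000 0.0000 1.0000
    outer loop
      vertex 18.024 9.434 6.790
      vertex 4.152 16.609 6.790
      vertex 0.410 11.705 6.790
    endloop
  endfacet
  facet normal 0.0000 0.0000 1.0000
    outer loop
      vertex 18.024 9.434 6.790
      vertex 0.410 11.705 6.790
      vertex 0.696 5.544 6.790
    endloop
  endfacet
  facet normal 0.0000 0.0000 1.0000
    outer loop
      vertex 18.024 9.434 6.790
      vertex 0.696 5.544 6.790
      vertex 4.875 1.008 6.790
    endloop
  endfacet
  facet normal 0.0000 0.0000 1.0000
    outer loop
      vertex 18.024 9.434 6.790
      vertex 4.875 1.008 6.790
      vertex 10.992 0.219 6.790
    endloop
  endfacet
  facet normal 0.0000 0.0000 1.0000
    outer loop
      vertex 18.024 9.434 6.790
      vertex 10.992 0.219 6.790
      vertex 16.185 3.547 6.790
    endloop
  endfacet
  facet normal 0.9229 0.3850 0.0000
    outer loop
      vertex 18.024 9.434 0.000
      vertex 15.649 15.127 0.000
      vertex 15.649 15.127 6.790
    endloop
  endfacet
  facet normal 0.9229 0.3850 0.0000
    outer loop
      vertex 18.024 9.434 0.000
      vertex 15.649 15.127 6.790
      vertex 18.024 9.434 6.790
    endloop
  endfacet
  facet normal 0.4593 0.8883 0.0000
    outer loop
      vertex 15.649 15.127 0.000
      vertex 10.170 17.960 0.000
      vertex 10.170 17.960 6.790
    endloop
  endfacet
  facet normal 0.4593 0.8883 0.0000
    outer loop
      vertex 15.649 15.127 0.000
      vertex 10.170 17.960 6.790
      vertex 15.649 15.127 6.790
    endloop
  endfacet
  facet normal -0.2190 0.9757 0.0000
    outer loop
      vertex 10.170 17.960 0.000
      vertex 4.152 16.609 0.000
      vertex 4.152 16.609 6.790
    endloop
  endfacet
  facet normal -0.2190 0.9757 0.0000
    outer loop
      vertex 10.170 17.960 0.000
      vertex 4.152 16.609 6.790
      vertex 10.170 17.960 6.790
    endloop
  endfacet
  facet normal -0.7950 0.6066 0.0000
    outer loop
      vertex 4.152 16.609 0.000
      vertex 0.410 11.705 0.000
      vertex 0.410 11.705 6.790
    endloop
  endfacet
  facet normal -0.7950 0.6066 0.0000
    outer loop
      vertex 4.152 16.609 0.000
      vertex 0.410 11.705 6.790
      vertex 4.152 16.609 6.790
    endloop
  endfacet
  facet normal -0.9989 -0.0464 0.0000
    outer loop
      vertex 0.410 11.705 0.000
      vertex 0.696 5.544 0.000
      vertex 0.696 5.544 6.790
    endloop
  endfacet
  facet normal -0.9989 -0.0464 0.0000
    outer loop
      vertex 0.410 11.705 0.000
      vertex 0.696 5.544 6.790
      vertex 0.410 11.705 6.790
    endloop
  endfacet
  facet normal -0.7355 -0.6776 0.0000
    outer loop
      vertex 0.696 5.544 0.000
      vertex 4.875 1.008 0.000
      vertex 4.875 1.008 6.790
    endloop
  endfacet
  facet normal -0.7355 -0.6776 0.0000
    outer loop
      vertex 0.696 5.544 0.000
      vertex 4.875 1.008 6.790
      vertex 0.696 5.544 6.790
    endloop
  endfacet
  facet normal -0.1279 -0.9918 0.0000
    outer loop
      vertex 4.875 1.008 0.000
      vertex 10.992 0.219 0.000
      vertex 10.992 0.219 6.790
    endloop
  endfacet
  facet normal -0.1279 -0.9918 0.0000
    outer loop
      vertex 4.875 1.008 0.000
      vertex 10.992 0.219 6.790
      vertex 4.875 1.008 6.790
    endloop
  endfacet
  facet normal 0.5396 -0.8419 0.0000
    outer loop
      vertex 10.992 0.219 0.000
      vertex 16.185 3.547 0.000
      vertex 16.185 3.547 6.790
    endloop
  endfacet
  facet normal 0.5396 -0.8419 0.0000
    outer loop
      vertex 10.992 0.219 0.000
      vertex 16.185 3.547 6.790
      vertex 10.992 0.219 6.790
    endloop
  endfacet
  facet normal 0.9545 -0.2982 0.0000
    outer loop
      vertex 16.185 3.547 0.000
      vertex 18.024 9.434 0.000
      vertex 18.024 9.434 6.790
    endloop
  endfacet
  facet normal 0.9545 -0.2982 0.0000
    outer loop
      vertex 16.185 3.547 0.000
      vertex 18.024 9.434 6.790
      vertex 16.185 3.547 6.790
    endloop
  endfacet
endsolid part

The G0 Z moves step by Δz≈2.263 mm. Every layer's G1 loop is the same polygon, so the solid is a straight extrusion of it from z=0 to z≈6.79. Closing with flat bottom and top caps and triangulating gives 32 facets — a regular 9-sided prism (a cylinder approximated with 9 flat sides), circumscribed radius ≈ 9.02 mm, height ≈ 6.79 mm.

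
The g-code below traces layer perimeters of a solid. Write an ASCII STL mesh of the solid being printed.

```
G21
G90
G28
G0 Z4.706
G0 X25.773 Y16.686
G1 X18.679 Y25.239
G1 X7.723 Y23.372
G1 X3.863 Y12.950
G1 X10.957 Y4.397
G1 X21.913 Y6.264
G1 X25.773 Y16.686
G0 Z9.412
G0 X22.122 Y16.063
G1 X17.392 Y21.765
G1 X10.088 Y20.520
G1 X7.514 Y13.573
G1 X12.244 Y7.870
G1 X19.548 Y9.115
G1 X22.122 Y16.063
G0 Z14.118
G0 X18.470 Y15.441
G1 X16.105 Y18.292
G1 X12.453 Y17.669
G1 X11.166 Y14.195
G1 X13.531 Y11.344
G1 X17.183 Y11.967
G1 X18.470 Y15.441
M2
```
solid part
  facet normal 0.0000 0.0000 -1.0000
    outer loop
      vertex 5.358 26.223 0.000
      vertex 19.966 28.713 0.000
      vertex 29.425 17.308 0.000
    endloop
  endfacet
  facet normal 0.0000 0.0000 -1.0000
    outer loop
      vertex 0.211 12.328 0.000
      vertex 5.358 26.223 0.000
      vertex 29.425 17.308 0.000
    endloop
  endfacet
  facet normal 0.0000 0.0000 -1.0000
    outer loop
      vertex 9.670 0.923 0.000
      vertex 0.211 12.328 0.000
      vertex 29.425 17.308 0.000
    endloop
  endfacet
  facet normal 0.0000 0.0000 -1.0000
    outer loop
      vertex 24.278 3.413 0.000
      vertex 9.670 0.923 0.000
      vertex 29.425 17.308 0.000
    endloop
  endfacet
  facet normal 0.6360 0.5275 0.5633
    outer loop
      vertex 29.425 17.308 0.000
      vertex 19.966 28.713 0.000
      vertex 14.818 14.818 18.824
    endloop
  endfacet
  facet normal -0.1388 0.8145 0.5633
    outer loop
      vertex 19.966 28.713 0.000
      vertex 5.358 26.223 0.000
      vertex 14.818 14.818 18.824
    endloop
  endfacet
  facet normal -0.7748 0.2870 0.5633
    outer loop
      vertex 5.358 26.223 0.000
      vertex 0.211 12.328 0.000
      vertex 14.818 14.818 18.824
    endloop
  endfacet
  facet normal -0.6360 -0.5275 0.5633
    outer loop
      vertex 0.211 12.328 0.000
      vertex 9.670 0.923 0.000
      vertex 14.818 14.818 18.824
    endloop
  endfacet
  facet normal 0.1388 -0.8145 0.5633
    outer loop
      vertex 9.670 0.923 0.000
      vertex 24.278 3.413 0.000
      vertex 14.818 14.818 18.824
    endloop
  endfacet
  facet normal 0.7748 -0.2870 0.5633
    outer loop
      vertex 24.278 3.413 0.000
      vertex 29.425 17.308 0.000
      vertex 14.818 14.818 18.824
    endloop
  endfacet
endsolid part

The G0 Z moves step by Δz≈4.706 mm. The G1 loops shrink linearly with z, so the solid tapers from its base footprint up to z≈18.8. Closing with a flat bottom cap and the tapered top and triangulating gives 10 facets — a regular 6-sided pyramid, base circumscribed radius ≈ 14.8 mm, apex at z ≈ 18.8 mm.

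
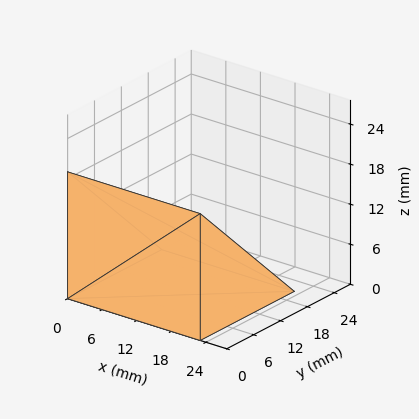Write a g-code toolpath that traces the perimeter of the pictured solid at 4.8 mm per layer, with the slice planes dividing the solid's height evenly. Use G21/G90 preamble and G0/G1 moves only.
Reading the render: the shape is a wedge (ramp): 23 × 21 mm base, rising to 19 mm along the y=0 edge and sloping linearly to z=0 at y=21 (dimensions read to the nearest mm from the axis ticks). For the g-code, the solid's height is divided into equal slices at the stated Δz and each level perimeter traced with G1 moves after a G0 lift.

; perimeter-only toolpath
G21 ; units = mm
G90 ; absolute positioning
G28 ; home
; layer 1
G0 Z4.8
G0 X0.0 Y0.0
G1 X23.0 Y0.0
G1 X23.0 Y15.8
G1 X0.0 Y15.8
G1 X0.0 Y0.0
; layer 2
G0 Z9.5
G0 X0.0 Y0.0
G1 X23.0 Y0.0
G1 X23.0 Y10.5
G1 X0.0 Y10.5
G1 X0.0 Y0.0
; layer 3
G0 Z14.2
G0 X0.0 Y0.0
G1 X23.0 Y0.0
G1 X23.0 Y5.2
G1 X0.0 Y5.2
G1 X0.0 Y0.0
M2 ; end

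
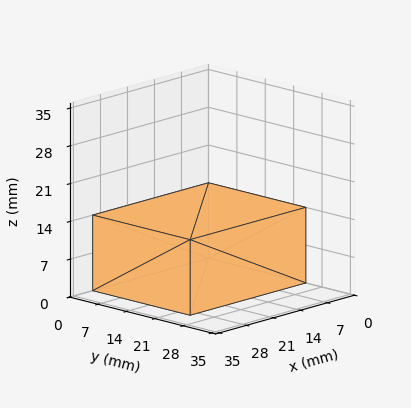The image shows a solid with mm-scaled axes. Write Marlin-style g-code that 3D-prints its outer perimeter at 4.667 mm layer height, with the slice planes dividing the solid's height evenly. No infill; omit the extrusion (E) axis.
Reading the render: the shape is a rectangular box, roughly 30 × 24 mm footprint and 14 mm tall (dimensions read to the nearest mm from the axis ticks). For the g-code, the solid's height is divided into equal slices at the stated Δz and each level perimeter traced with G1 moves after a G0 lift.

; perimeter-only toolpath
G21 ; units = mm
G90 ; absolute positioning
G28 ; home
; layer 1
G0 Z4.667
G0 X0.000 Y0.000
G1 X30.000 Y0.000
G1 X30.000 Y24.000
G1 X0.000 Y24.000
G1 X0.000 Y0.000
; layer 2
G0 Z9.333
G0 X0.000 Y0.000
G1 X30.000 Y0.000
G1 X30.000 Y24.000
G1 X0.000 Y24.000
G1 X0.000 Y0.000
; layer 3
G0 Z14.000
G0 X0.000 Y0.000
G1 X30.000 Y0.000
G1 X30.000 Y24.000
G1 X0.000 Y24.000
G1 X0.000 Y0.000
M2 ; end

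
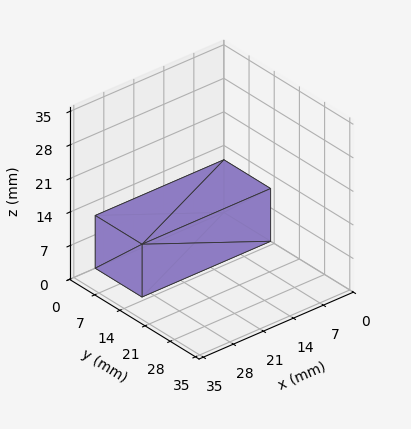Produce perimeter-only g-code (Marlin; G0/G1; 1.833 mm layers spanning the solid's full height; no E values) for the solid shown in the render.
Reading the render: the shape is a rectangular box, roughly 30 × 13 mm footprint and 11 mm tall (dimensions read to the nearest mm from the axis ticks). For the g-code, the solid's height is divided into equal slices at the stated Δz and each level perimeter traced with G1 moves after a G0 lift.

; perimeter-only toolpath
G21 ; units = mm
G90 ; absolute positioning
G28 ; home
; layer 1
G0 Z1.833
G0 X0.000 Y0.000
G1 X30.000 Y0.000
G1 X30.000 Y13.000
G1 X0.000 Y13.000
G1 X0.000 Y0.000
; layer 2
G0 Z3.667
G0 X0.000 Y0.000
G1 X30.000 Y0.000
G1 X30.000 Y13.000
G1 X0.000 Y13.000
G1 X0.000 Y0.000
; layer 3
G0 Z5.500
G0 X0.000 Y0.000
G1 X30.000 Y0.000
G1 X30.000 Y13.000
G1 X0.000 Y13.000
G1 X0.000 Y0.000
; layer 4
G0 Z7.333
G0 X0.000 Y0.000
G1 X30.000 Y0.000
G1 X30.000 Y13.000
G1 X0.000 Y13.000
G1 X0.000 Y0.000
; layer 5
G0 Z9.167
G0 X0.000 Y0.000
G1 X30.000 Y0.000
G1 X30.000 Y13.000
G1 X0.000 Y13.000
G1 X0.000 Y0.000
; layer 6
G0 Z11.000
G0 X0.000 Y0.000
G1 X30.000 Y0.000
G1 X30.000 Y13.000
G1 X0.000 Y13.000
G1 X0.000 Y0.000
M2 ; end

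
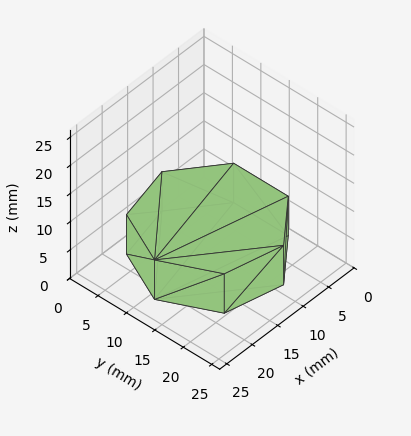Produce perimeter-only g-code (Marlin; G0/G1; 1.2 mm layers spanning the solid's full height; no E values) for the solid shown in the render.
Reading the render: the shape is a regular 7-sided prism (a cylinder approximated with 7 flat sides), circumscribed radius ≈ 11 mm, height ≈ 7 mm (dimensions read to the nearest mm from the axis ticks). For the g-code, the solid's height is divided into equal slices at the stated Δz and each level perimeter traced with G1 moves after a G0 lift.

; perimeter-only toolpath
G21 ; units = mm
G90 ; absolute positioning
G28 ; home
; layer 1
G0 Z1.2
G0 X22.0 Y11.0
G1 X17.9 Y19.6
G1 X8.6 Y21.7
G1 X1.1 Y15.8
G1 X1.1 Y6.2
G1 X8.6 Y0.3
G1 X17.9 Y2.4
G1 X22.0 Y11.0
; layer 2
G0 Z2.3
G0 X22.0 Y11.0
G1 X17.9 Y19.6
G1 X8.6 Y21.7
G1 X1.1 Y15.8
G1 X1.1 Y6.2
G1 X8.6 Y0.3
G1 X17.9 Y2.4
G1 X22.0 Y11.0
; layer 3
G0 Z3.5
G0 X22.0 Y11.0
G1 X17.9 Y19.6
G1 X8.6 Y21.7
G1 X1.1 Y15.8
G1 X1.1 Y6.2
G1 X8.6 Y0.3
G1 X17.9 Y2.4
G1 X22.0 Y11.0
; layer 4
G0 Z4.7
G0 X22.0 Y11.0
G1 X17.9 Y19.6
G1 X8.6 Y21.7
G1 X1.1 Y15.8
G1 X1.1 Y6.2
G1 X8.6 Y0.3
G1 X17.9 Y2.4
G1 X22.0 Y11.0
; layer 5
G0 Z5.8
G0 X22.0 Y11.0
G1 X17.9 Y19.6
G1 X8.6 Y21.7
G1 X1.1 Y15.8
G1 X1.1 Y6.2
G1 X8.6 Y0.3
G1 X17.9 Y2.4
G1 X22.0 Y11.0
; layer 6
G0 Z7.0
G0 X22.0 Y11.0
G1 X17.9 Y19.6
G1 X8.6 Y21.7
G1 X1.1 Y15.8
G1 X1.1 Y6.2
G1 X8.6 Y0.3
G1 X17.9 Y2.4
G1 X22.0 Y11.0
M2 ; end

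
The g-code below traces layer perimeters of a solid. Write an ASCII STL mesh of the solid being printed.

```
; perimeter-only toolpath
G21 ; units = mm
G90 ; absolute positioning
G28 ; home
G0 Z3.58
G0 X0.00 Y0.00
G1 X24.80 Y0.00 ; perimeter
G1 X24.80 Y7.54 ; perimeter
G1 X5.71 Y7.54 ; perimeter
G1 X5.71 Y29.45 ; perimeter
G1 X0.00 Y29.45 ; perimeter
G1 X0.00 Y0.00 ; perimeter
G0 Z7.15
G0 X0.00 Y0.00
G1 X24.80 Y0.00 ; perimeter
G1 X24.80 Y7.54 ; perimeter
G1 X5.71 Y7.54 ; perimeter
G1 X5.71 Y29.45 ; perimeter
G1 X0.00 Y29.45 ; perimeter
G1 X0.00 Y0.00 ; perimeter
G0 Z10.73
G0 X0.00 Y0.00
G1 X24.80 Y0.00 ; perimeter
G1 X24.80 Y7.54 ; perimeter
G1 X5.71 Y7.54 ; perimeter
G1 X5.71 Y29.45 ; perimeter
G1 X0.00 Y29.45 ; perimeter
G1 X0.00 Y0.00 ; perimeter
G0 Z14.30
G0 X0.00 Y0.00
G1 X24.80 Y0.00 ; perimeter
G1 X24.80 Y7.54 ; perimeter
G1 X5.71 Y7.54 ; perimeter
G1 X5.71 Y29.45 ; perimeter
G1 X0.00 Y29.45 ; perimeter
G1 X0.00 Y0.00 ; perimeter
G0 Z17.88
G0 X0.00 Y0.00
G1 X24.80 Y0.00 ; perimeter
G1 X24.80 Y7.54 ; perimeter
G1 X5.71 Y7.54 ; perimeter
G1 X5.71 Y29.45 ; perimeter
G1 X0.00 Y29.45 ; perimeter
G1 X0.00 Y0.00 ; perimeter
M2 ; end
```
solid part
  facet normal 0.0000 0.0000 -1.0000
    outer loop
      vertex 24.80 7.54 0.00
      vertex 24.80 0.00 0.00
      vertex 0.00 0.00 0.00
    endloop
  endfacet
  facet normal 0.0000 0.0000 -1.0000
    outer loop
      vertex 5.71 7.54 0.00
      vertex 24.80 7.54 0.00
      vertex 0.00 0.00 0.00
    endloop
  endfacet
  facet normal 0.0000 0.0000 -1.0000
    outer loop
      vertex 5.71 29.45 0.00
      vertex 5.71 7.54 0.00
      vertex 0.00 0.00 0.00
    endloop
  endfacet
  facet normal 0.0000 0.0000 -1.0000
    outer loop
      vertex 0.00 29.45 0.00
      vertex 5.71 29.45 0.00
      vertex 0.00 0.00 0.00
    endloop
  endfacet
  facet normal 0.0000 0.0000 1.0000
    outer loop
      vertex 0.00 0.00 17.88
      vertex 24.80 0.00 17.88
      vertex 24.80 7.54 17.88
    endloop
  endfacet
  facet normal 0.0000 0.0000 1.0000
    outer loop
      vertex 0.00 0.00 17.88
      vertex 24.80 7.54 17.88
      vertex 5.71 7.54 17.88
    endloop
  endfacet
  facet normal 0.0000 0.0000 1.0000
    outer loop
      vertex 0.00 0.00 17.88
      vertex 5.71 7.54 17.88
      vertex 5.71 29.45 17.88
    endloop
  endfacet
  facet normal 0.0000 0.0000 1.0000
    outer loop
      vertex 0.00 0.00 17.88
      vertex 5.71 29.45 17.88
      vertex 0.00 29.45 17.88
    endloop
  endfacet
  facet normal 0.0000 -1.0000 0.0000
    outer loop
      vertex 0.00 0.00 0.00
      vertex 24.80 0.00 0.00
      vertex 24.80 0.00 17.88
    endloop
  endfacet
  facet normal 0.0000 -1.0000 0.0000
    outer loop
      vertex 0.00 0.00 0.00
      vertex 24.80 0.00 17.88
      vertex 0.00 0.00 17.88
    endloop
  endfacet
  facet normal 1.0000 0.0000 0.0000
    outer loop
      vertex 24.80 0.00 0.00
      vertex 24.80 7.54 0.00
      vertex 24.80 7.54 17.88
    endloop
  endfacet
  facet normal 1.0000 0.0000 0.0000
    outer loop
      vertex 24.80 0.00 0.00
      vertex 24.80 7.54 17.88
      vertex 24.80 0.00 17.88
    endloop
  endfacet
  facet normal 0.0000 1.0000 0.0000
    outer loop
      vertex 24.80 7.54 0.00
      vertex 5.71 7.54 0.00
      vertex 5.71 7.54 17.88
    endloop
  endfacet
  facet normal 0.0000 1.0000 0.0000
    outer loop
      vertex 24.80 7.54 0.00
      vertex 5.71 7.54 17.88
      vertex 24.80 7.54 17.88
    endloop
  endfacet
  facet normal 1.0000 0.0000 0.0000
    outer loop
      vertex 5.71 7.54 0.00
      vertex 5.71 29.45 0.00
      vertex 5.71 29.45 17.88
    endloop
  endfacet
  facet normal 1.0000 0.0000 0.0000
    outer loop
      vertex 5.71 7.54 0.00
      vertex 5.71 29.45 17.88
      vertex 5.71 7.54 17.88
    endloop
  endfacet
  facet normal 0.0000 1.0000 0.0000
    outer loop
      vertex 5.71 29.45 0.00
      vertex 0.00 29.45 0.00
      vertex 0.00 29.45 17.88
    endloop
  endfacet
  facet normal 0.0000 1.0000 0.0000
    outer loop
      vertex 5.71 29.45 0.00
      vertex 0.00 29.45 17.88
      vertex 5.71 29.45 17.88
    endloop
  endfacet
  facet normal -1.0000 0.0000 0.0000
    outer loop
      vertex 0.00 29.45 0.00
      vertex 0.00 0.00 0.00
      vertex 0.00 0.00 17.88
    endloop
  endfacet
  facet normal -1.0000 0.0000 0.0000
    outer loop
      vertex 0.00 29.45 0.00
      vertex 0.00 0.00 17.88
      vertex 0.00 29.45 17.88
    endloop
  endfacet
endsolid part

The G0 Z moves step by Δz≈3.58 mm. Every layer's G1 loop is the same polygon, so the solid is a straight extrusion of it from z=0 to z≈17.9. Closing with flat bottom and top caps and triangulating gives 20 facets — an L-shaped prism: outer 24.8 × 29.4 mm, arm thicknesses ≈ 7.54 mm (horizontal) and 5.71 mm (vertical), extruded 17.9 mm in z.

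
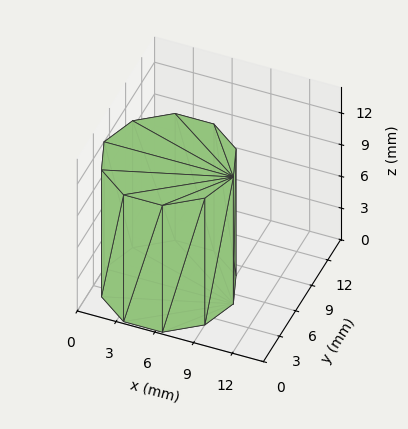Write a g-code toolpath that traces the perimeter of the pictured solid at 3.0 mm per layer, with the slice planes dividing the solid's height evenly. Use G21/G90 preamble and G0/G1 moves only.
Reading the render: the shape is a regular 10-sided prism (a cylinder approximated with 10 flat sides), circumscribed radius ≈ 5 mm, height ≈ 12 mm (dimensions read to the nearest mm from the axis ticks). For the g-code, the solid's height is divided into equal slices at the stated Δz and each level perimeter traced with G1 moves after a G0 lift.

; perimeter-only toolpath
G21 ; units = mm
G90 ; absolute positioning
G28 ; home
; layer 1
G0 Z3.0
G0 X10.0 Y5.0
G1 X9.0 Y7.9
G1 X6.5 Y9.8
G1 X3.5 Y9.8
G1 X1.0 Y7.9
G1 X0.0 Y5.0
G1 X1.0 Y2.1
G1 X3.5 Y0.2
G1 X6.5 Y0.2
G1 X9.0 Y2.1
G1 X10.0 Y5.0
; layer 2
G0 Z6.0
G0 X10.0 Y5.0
G1 X9.0 Y7.9
G1 X6.5 Y9.8
G1 X3.5 Y9.8
G1 X1.0 Y7.9
G1 X0.0 Y5.0
G1 X1.0 Y2.1
G1 X3.5 Y0.2
G1 X6.5 Y0.2
G1 X9.0 Y2.1
G1 X10.0 Y5.0
; layer 3
G0 Z9.0
G0 X10.0 Y5.0
G1 X9.0 Y7.9
G1 X6.5 Y9.8
G1 X3.5 Y9.8
G1 X1.0 Y7.9
G1 X0.0 Y5.0
G1 X1.0 Y2.1
G1 X3.5 Y0.2
G1 X6.5 Y0.2
G1 X9.0 Y2.1
G1 X10.0 Y5.0
; layer 4
G0 Z12.0
G0 X10.0 Y5.0
G1 X9.0 Y7.9
G1 X6.5 Y9.8
G1 X3.5 Y9.8
G1 X1.0 Y7.9
G1 X0.0 Y5.0
G1 X1.0 Y2.1
G1 X3.5 Y0.2
G1 X6.5 Y0.2
G1 X9.0 Y2.1
G1 X10.0 Y5.0
M2 ; end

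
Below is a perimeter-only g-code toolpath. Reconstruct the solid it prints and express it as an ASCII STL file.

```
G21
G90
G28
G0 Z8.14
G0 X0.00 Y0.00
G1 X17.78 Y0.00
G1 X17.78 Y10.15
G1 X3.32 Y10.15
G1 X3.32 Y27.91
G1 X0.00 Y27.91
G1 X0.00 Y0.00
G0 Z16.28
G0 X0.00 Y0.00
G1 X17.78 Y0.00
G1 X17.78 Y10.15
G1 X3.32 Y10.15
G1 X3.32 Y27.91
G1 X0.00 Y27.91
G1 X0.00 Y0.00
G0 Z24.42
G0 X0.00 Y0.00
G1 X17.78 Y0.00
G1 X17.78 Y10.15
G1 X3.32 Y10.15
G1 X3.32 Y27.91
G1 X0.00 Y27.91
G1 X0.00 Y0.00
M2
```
solid part
  facet normal 0.0000 0.0000 -1.0000
    outer loop
      vertex 17.78 10.15 0.00
      vertex 17.78 0.00 0.00
      vertex 0.00 0.00 0.00
    endloop
  endfacet
  facet normal 0.0000 0.0000 -1.0000
    outer loop
      vertex 3.32 10.15 0.00
      vertex 17.78 10.15 0.00
      vertex 0.00 0.00 0.00
    endloop
  endfacet
  facet normal 0.0000 0.0000 -1.0000
    outer loop
      vertex 3.32 27.91 0.00
      vertex 3.32 10.15 0.00
      vertex 0.00 0.00 0.00
    endloop
  endfacet
  facet normal 0.0000 0.0000 -1.0000
    outer loop
      vertex 0.00 27.91 0.00
      vertex 3.32 27.91 0.00
      vertex 0.00 0.00 0.00
    endloop
  endfacet
  facet normal 0.0000 0.0000 1.0000
    outer loop
      vertex 0.00 0.00 24.42
      vertex 17.78 0.00 24.42
      vertex 17.78 10.15 24.42
    endloop
  endfacet
  facet normal 0.0000 0.0000 1.0000
    outer loop
      vertex 0.00 0.00 24.42
      vertex 17.78 10.15 24.42
      vertex 3.32 10.15 24.42
    endloop
  endfacet
  facet normal 0.0000 0.0000 1.0000
    outer loop
      vertex 0.00 0.00 24.42
      vertex 3.32 10.15 24.42
      vertex 3.32 27.91 24.42
    endloop
  endfacet
  facet normal 0.0000 0.0000 1.0000
    outer loop
      vertex 0.00 0.00 24.42
      vertex 3.32 27.91 24.42
      vertex 0.00 27.91 24.42
    endloop
  endfacet
  facet normal 0.0000 -1.0000 0.0000
    outer loop
      vertex 0.00 0.00 0.00
      vertex 17.78 0.00 0.00
      vertex 17.78 0.00 24.42
    endloop
  endfacet
  facet normal 0.0000 -1.0000 0.0000
    outer loop
      vertex 0.00 0.00 0.00
      vertex 17.78 0.00 24.42
      vertex 0.00 0.00 24.42
    endloop
  endfacet
  facet normal 1.0000 0.0000 0.0000
    outer loop
      vertex 17.78 0.00 0.00
      vertex 17.78 10.15 0.00
      vertex 17.78 10.15 24.42
    endloop
  endfacet
  facet normal 1.0000 0.0000 0.0000
    outer loop
      vertex 17.78 0.00 0.00
      vertex 17.78 10.15 24.42
      vertex 17.78 0.00 24.42
    endloop
  endfacet
  facet normal 0.0000 1.0000 0.0000
    outer loop
      vertex 17.78 10.15 0.00
      vertex 3.32 10.15 0.00
      vertex 3.32 10.15 24.42
    endloop
  endfacet
  facet normal 0.0000 1.0000 0.0000
    outer loop
      vertex 17.78 10.15 0.00
      vertex 3.32 10.15 24.42
      vertex 17.78 10.15 24.42
    endloop
  endfacet
  facet normal 1.0000 0.0000 0.0000
    outer loop
      vertex 3.32 10.15 0.00
      vertex 3.32 27.91 0.00
      vertex 3.32 27.91 24.42
    endloop
  endfacet
  facet normal 1.0000 0.0000 0.0000
    outer loop
      vertex 3.32 10.15 0.00
      vertex 3.32 27.91 24.42
      vertex 3.32 10.15 24.42
    endloop
  endfacet
  facet normal 0.0000 1.0000 0.0000
    outer loop
      vertex 3.32 27.91 0.00
      vertex 0.00 27.91 0.00
      vertex 0.00 27.91 24.42
    endloop
  endfacet
  facet normal 0.0000 1.0000 0.0000
    outer loop
      vertex 3.32 27.91 0.00
      vertex 0.00 27.91 24.42
      vertex 3.32 27.91 24.42
    endloop
  endfacet
  facet normal -1.0000 0.0000 0.0000
    outer loop
      vertex 0.00 27.91 0.00
      vertex 0.00 0.00 0.00
      vertex 0.00 0.00 24.42
    endloop
  endfacet
  facet normal -1.0000 0.0000 0.0000
    outer loop
      vertex 0.00 27.91 0.00
      vertex 0.00 0.00 24.42
      vertex 0.00 27.91 24.42
    endloop
  endfacet
endsolid part

The G0 Z moves step by Δz≈8.14 mm. Every layer's G1 loop is the same polygon, so the solid is a straight extrusion of it from z=0 to z≈24.4. Closing with flat bottom and top caps and triangulating gives 20 facets — an L-shaped prism: outer 17.8 × 27.9 mm, arm thicknesses ≈ 10.2 mm (horizontal) and 3.32 mm (vertical), extruded 24.4 mm in z.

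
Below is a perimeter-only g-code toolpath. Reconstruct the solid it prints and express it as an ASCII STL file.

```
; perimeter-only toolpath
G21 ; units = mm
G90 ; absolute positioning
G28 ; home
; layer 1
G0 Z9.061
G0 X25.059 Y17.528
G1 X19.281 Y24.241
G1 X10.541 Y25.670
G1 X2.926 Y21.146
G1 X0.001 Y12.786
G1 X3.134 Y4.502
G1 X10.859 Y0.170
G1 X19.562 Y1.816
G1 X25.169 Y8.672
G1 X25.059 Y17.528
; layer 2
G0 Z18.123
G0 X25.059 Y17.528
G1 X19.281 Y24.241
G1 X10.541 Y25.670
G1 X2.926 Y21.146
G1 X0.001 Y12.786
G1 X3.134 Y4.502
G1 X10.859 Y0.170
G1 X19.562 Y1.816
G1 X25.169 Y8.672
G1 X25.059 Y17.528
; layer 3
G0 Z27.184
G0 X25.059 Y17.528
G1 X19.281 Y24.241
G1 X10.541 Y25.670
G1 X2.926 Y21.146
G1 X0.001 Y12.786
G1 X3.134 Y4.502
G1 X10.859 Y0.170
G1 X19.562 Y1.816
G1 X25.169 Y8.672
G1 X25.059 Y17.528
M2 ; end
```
solid part
  facet normal 0.0000 0.0000 -1.0000
    outer loop
      vertex 10.541 25.670 0.000
      vertex 19.281 24.241 0.000
      vertex 25.059 17.528 0.000
    endloop
  endfacet
  facet normal 0.0000 0.0000 -1.0000
    outer loop
      vertex 2.926 21.146 0.000
      vertex 10.541 25.670 0.000
      vertex 25.059 17.528 0.000
    endloop
  endfacet
  facet normal 0.0000 0.0000 -1.0000
    outer loop
      vertex 0.001 12.786 0.000
      vertex 2.926 21.146 0.000
      vertex 25.059 17.528 0.000
    endloop
  endfacet
  facet normal 0.0000 0.0000 -1.0000
    outer loop
      vertex 3.134 4.502 0.000
      vertex 0.001 12.786 0.000
      vertex 25.059 17.528 0.000
    endloop
  endfacet
  facet normal 0.0000 0.0000 -1.0000
    outer loop
      vertex 10.859 0.170 0.000
      vertex 3.134 4.502 0.000
      vertex 25.059 17.528 0.000
    endloop
  endfacet
  facet normal 0.0000 0.0000 -1.0000
    outer loop
      vertex 19.562 1.816 0.000
      vertex 10.859 0.170 0.000
      vertex 25.059 17.528 0.000
    endloop
  endfacet
  facet normal 0.0000 0.0000 -1.0000
    outer loop
      vertex 25.169 8.672 0.000
      vertex 19.562 1.816 0.000
      vertex 25.059 17.528 0.000
    endloop
  endfacet
  facet normal 0.0000 0.0000 1.0000
    outer loop
      vertex 25.059 17.528 27.184
      vertex 19.281 24.241 27.184
      vertex 10.541 25.670 27.184
    endloop
  endfacet
  facet normal 0.0000 0.0000 1.0000
    outer loop
      vertex 25.059 17.528 27.184
      vertex 10.541 25.670 27.184
      vertex 2.926 21.146 27.184
    endloop
  endfacet
  facet normal 0.0000 0.0000 1.0000
    outer loop
      vertex 25.059 17.528 27.184
      vertex 2.926 21.146 27.184
      vertex 0.001 12.786 27.184
    endloop
  endfacet
  facet normal 0.0000 0.0000 1.0000
    outer loop
      vertex 25.059 17.528 27.184
      vertex 0.001 12.786 27.184
      vertex 3.134 4.502 27.184
    endloop
  endfacet
  facet normal 0.0000 0.0000 1.0000
    outer loop
      vertex 25.059 17.528 27.184
      vertex 3.134 4.502 27.184
      vertex 10.859 0.170 27.184
    endloop
  endfacet
  facet normal 0.0000 0.0000 1.0000
    outer loop
      vertex 25.059 17.528 27.184
      vertex 10.859 0.170 27.184
      vertex 19.562 1.816 27.184
    endloop
  endfacet
  facet normal 0.0000 0.0000 1.0000
    outer loop
      vertex 25.059 17.528 27.184
      vertex 19.562 1.816 27.184
      vertex 25.169 8.672 27.184
    endloop
  endfacet
  facet normal 0.7579 0.6524 0.0000
    outer loop
      vertex 25.059 17.528 0.000
      vertex 19.281 24.241 0.000
      vertex 19.281 24.241 27.184
    endloop
  endfacet
  facet normal 0.7579 0.6524 0.0000
    outer loop
      vertex 25.059 17.528 0.000
      vertex 19.281 24.241 27.184
      vertex 25.059 17.528 27.184
    endloop
  endfacet
  facet normal 0.1614 0.9869 0.0000
    outer loop
      vertex 19.281 24.241 0.000
      vertex 10.541 25.670 0.000
      vertex 10.541 25.670 27.184
    endloop
  endfacet
  facet normal 0.1614 0.9869 0.0000
    outer loop
      vertex 19.281 24.241 0.000
      vertex 10.541 25.670 27.184
      vertex 19.281 24.241 27.184
    endloop
  endfacet
  facet normal -0.5108 0.8597 0.0000
    outer loop
      vertex 10.541 25.670 0.000
      vertex 2.926 21.146 0.000
      vertex 2.926 21.146 27.184
    endloop
  endfacet
  facet normal -0.5108 0.8597 0.0000
    outer loop
      vertex 10.541 25.670 0.000
      vertex 2.926 21.146 27.184
      vertex 10.541 25.670 27.184
    endloop
  endfacet
  facet normal -0.9439 0.3302 0.0000
    outer loop
      vertex 2.926 21.146 0.000
      vertex 0.001 12.786 0.000
      vertex 0.001 12.786 27.184
    endloop
  endfacet
  facet normal -0.9439 0.3302 0.0000
    outer loop
      vertex 2.926 21.146 0.000
      vertex 0.001 12.786 27.184
      vertex 2.926 21.146 27.184
    endloop
  endfacet
  facet normal -0.9353 -0.3537 0.0000
    outer loop
      vertex 0.001 12.786 0.000
      vertex 3.134 4.502 0.000
      vertex 3.134 4.502 27.184
    endloop
  endfacet
  facet normal -0.9353 -0.3537 0.0000
    outer loop
      vertex 0.001 12.786 0.000
      vertex 3.134 4.502 27.184
      vertex 0.001 12.786 27.184
    endloop
  endfacet
  facet normal -0.4891 -0.8722 0.0000
    outer loop
      vertex 3.134 4.502 0.000
      vertex 10.859 0.170 0.000
      vertex 10.859 0.170 27.184
    endloop
  endfacet
  facet normal -0.4891 -0.8722 0.0000
    outer loop
      vertex 3.134 4.502 0.000
      vertex 10.859 0.170 27.184
      vertex 3.134 4.502 27.184
    endloop
  endfacet
  facet normal 0.1858 -0.9826 0.0000
    outer loop
      vertex 10.859 0.170 0.000
      vertex 19.562 1.816 0.000
      vertex 19.562 1.816 27.184
    endloop
  endfacet
  facet normal 0.1858 -0.9826 0.0000
    outer loop
      vertex 10.859 0.170 0.000
      vertex 19.562 1.816 27.184
      vertex 10.859 0.170 27.184
    endloop
  endfacet
  facet normal 0.7741 -0.6331 0.0000
    outer loop
      vertex 19.562 1.816 0.000
      vertex 25.169 8.672 0.000
      vertex 25.169 8.672 27.184
    endloop
  endfacet
  facet normal 0.7741 -0.6331 0.0000
    outer loop
      vertex 19.562 1.816 0.000
      vertex 25.169 8.672 27.184
      vertex 19.562 1.816 27.184
    endloop
  endfacet
  facet normal 0.9999 0.0124 0.0000
    outer loop
      vertex 25.169 8.672 0.000
      vertex 25.059 17.528 0.000
      vertex 25.059 17.528 27.184
    endloop
  endfacet
  facet normal 0.9999 0.0124 0.0000
    outer loop
      vertex 25.169 8.672 0.000
      vertex 25.059 17.528 27.184
      vertex 25.169 8.672 27.184
    endloop
  endfacet
endsolid part

The G0 Z moves step by Δz≈9.061 mm. Every layer's G1 loop is the same polygon, so the solid is a straight extrusion of it from z=0 to z≈27.2. Closing with flat bottom and top caps and triangulating gives 32 facets — a regular 9-sided prism (a cylinder approximated with 9 flat sides), circumscribed radius ≈ 12.9 mm, height ≈ 27.2 mm.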